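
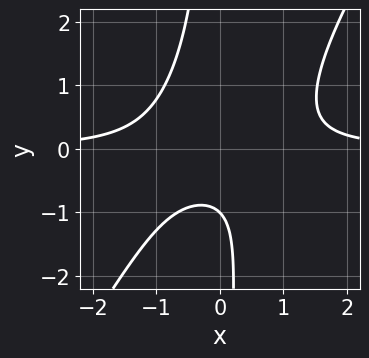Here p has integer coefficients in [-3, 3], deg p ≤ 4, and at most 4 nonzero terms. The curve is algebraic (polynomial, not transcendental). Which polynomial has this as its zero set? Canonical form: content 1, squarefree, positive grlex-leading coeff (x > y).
3*x^2*y - 2*x*y^2 - 2*y - 2

Degree: a generic line meets the curve in up to 3 points, so deg p = 3.
Observable constraints: it misses every integer gridline on the x-axis; one y-axis crossing is at y = -1.
These observations pin down the coefficients.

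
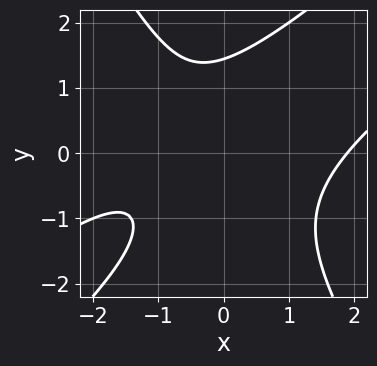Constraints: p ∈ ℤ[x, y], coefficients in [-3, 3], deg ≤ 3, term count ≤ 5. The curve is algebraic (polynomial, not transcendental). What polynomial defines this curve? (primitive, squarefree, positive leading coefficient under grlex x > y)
x^3 - 2*x^2*y + y^3 - 2*x - 3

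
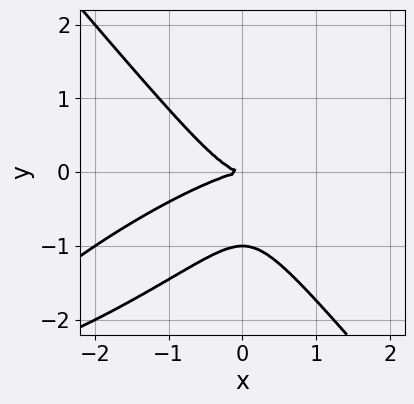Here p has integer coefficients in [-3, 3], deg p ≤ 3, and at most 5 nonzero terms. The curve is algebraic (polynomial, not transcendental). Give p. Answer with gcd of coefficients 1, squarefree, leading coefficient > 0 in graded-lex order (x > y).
deg p = 3. The shape is more complex than any degree-2 curve.
Against the integer gridlines: the y-axis gridline crossings are at y ∈ {-1, 0}; it crosses the x-axis at the gridline x = 0.
Together with the visible shape, these determine p as stated.

x^3 - 2*x^2*y + 2*y^3 + 2*y^2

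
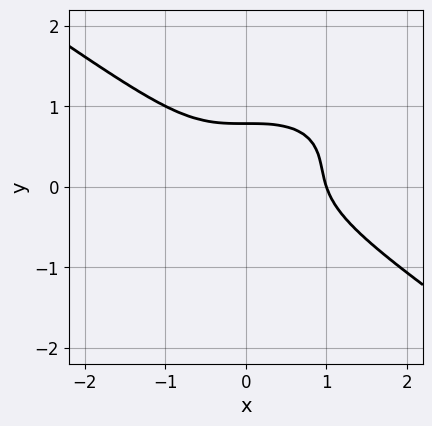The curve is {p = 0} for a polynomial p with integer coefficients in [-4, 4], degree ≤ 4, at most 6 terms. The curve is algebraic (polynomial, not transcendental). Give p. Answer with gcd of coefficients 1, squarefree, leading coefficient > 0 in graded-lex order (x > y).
x^3 + 3*y^3 - 2*y^2 + y - 1

Degree: no degree-2 curve has this shape, so deg p = 3.
Against the integer gridlines: it meets the x-axis at x = 1 (among the integer gridlines).
Matching integer coefficients to the picture gives p.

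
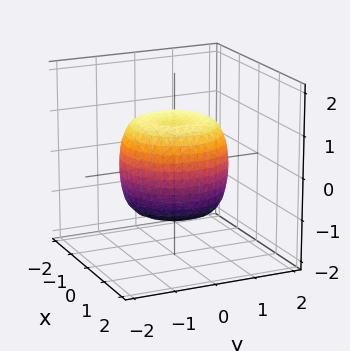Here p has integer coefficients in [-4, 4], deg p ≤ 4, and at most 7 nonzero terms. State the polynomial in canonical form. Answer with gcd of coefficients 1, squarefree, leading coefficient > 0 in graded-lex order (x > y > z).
x^4 + 2*x^2*y^2 + y^4 - x^2 - y^2 + z^2 - 1

deg p = 4.
Symmetry: the surface is invariant under rotation about z: p = q(x² + y², z).
From the axis intercepts and sections: the z-axis gridline crossings are at z ∈ {-1, 1}; a circular section at z = -1 has radius exactly 1.
These observations pin down the coefficients.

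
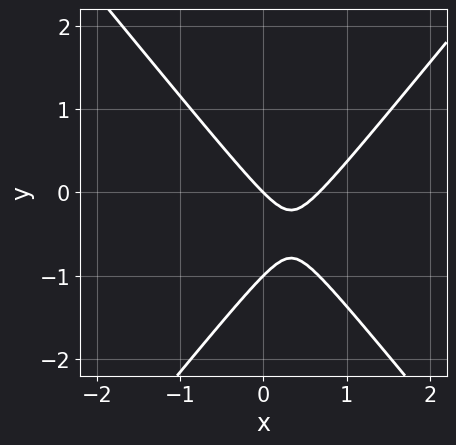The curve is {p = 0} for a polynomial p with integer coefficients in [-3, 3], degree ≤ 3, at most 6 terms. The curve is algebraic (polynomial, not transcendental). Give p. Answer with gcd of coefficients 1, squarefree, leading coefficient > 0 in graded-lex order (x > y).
3*x^2 - 2*y^2 - 2*x - 2*y

First, deg p = 2.
Then, observable constraints: it crosses the x-axis at the gridline x = 0; the y-axis gridline crossings are at y ∈ {-1, 0}.
Finally, solving for integer coefficients yields p as stated.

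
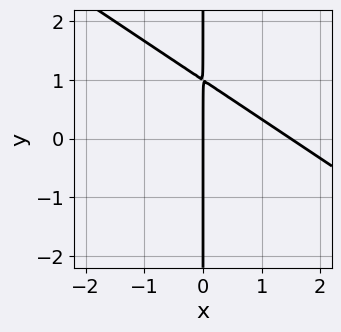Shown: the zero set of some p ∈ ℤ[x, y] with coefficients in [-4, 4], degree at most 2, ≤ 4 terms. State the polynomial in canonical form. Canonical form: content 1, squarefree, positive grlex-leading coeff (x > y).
First, the degree is 2 — a generic line meets the curve in up to 2 points.
Next, from the visible intercepts: it crosses the x-axis at the gridline x = 0; every point of the y-axis in the box is on the curve.
Finally, these observations pin down the coefficients.

2*x^2 + 3*x*y - 3*x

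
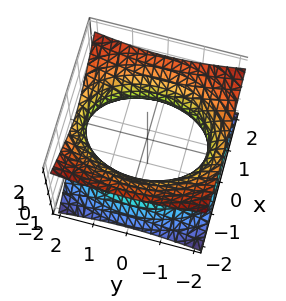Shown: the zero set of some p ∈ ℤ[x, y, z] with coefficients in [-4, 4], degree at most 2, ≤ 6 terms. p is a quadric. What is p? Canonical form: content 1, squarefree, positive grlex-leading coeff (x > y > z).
First, the degree is 2 — an hourglass — one-sheet hyperboloid; a quadric.
Then, symmetries: mirror symmetry z ↦ −z ⇒ only even powers of z; the x ↦ −x reflection is a symmetry, so x appears only in even powers; the y ↦ −y reflection is a symmetry, so y appears only in even powers.
Next, from the visible intercepts: no z-intercept at any integer in the box.
Finally, these observations pin down the coefficients.

2*x^2 + y^2 - 3*z^2 - 3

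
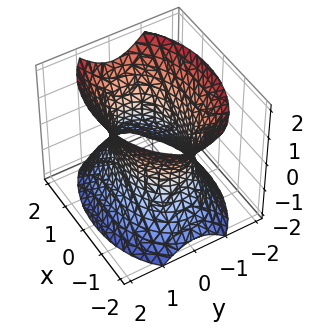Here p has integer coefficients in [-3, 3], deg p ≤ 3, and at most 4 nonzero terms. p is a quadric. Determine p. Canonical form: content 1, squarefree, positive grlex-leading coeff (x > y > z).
The degree is 2 — one connected sheet with a waist; a quadric.
Symmetries: it's symmetric under z → −z, forcing even powers of z; the x ↦ −x reflection is a symmetry, so x appears only in even powers; it's symmetric under y → −y, forcing even powers of y.
Checking where it meets the axes: it misses every integer gridline on the z-axis; the y-axis gridline crossings are at y ∈ {-1, 1}.
Fitting integer coefficients to these (and the overall shape) gives p.

x^2 + 2*y^2 - z^2 - 2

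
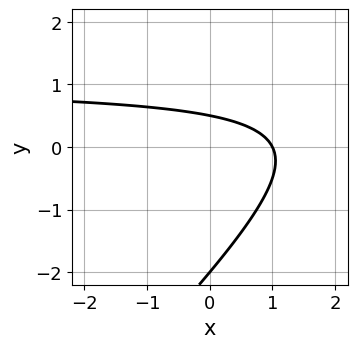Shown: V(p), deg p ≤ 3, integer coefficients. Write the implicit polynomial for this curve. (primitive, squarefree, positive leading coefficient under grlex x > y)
2*x*y - 2*y^2 - 2*x - 3*y + 2

1. deg p = 2.
2. Checking where it meets the axes: one x-axis crossing is at x = 1; it meets the y-axis at y = -2 (among the integer gridlines).
3. The integer polynomial consistent with all of this is the stated p.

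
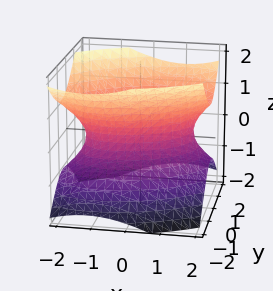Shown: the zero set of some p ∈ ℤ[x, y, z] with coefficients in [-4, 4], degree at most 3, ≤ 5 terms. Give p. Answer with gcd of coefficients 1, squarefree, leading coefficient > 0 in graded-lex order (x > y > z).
(a) The degree is 2 — no degree-1 surface has this shape.
(b) Against the integer gridlines: the surface avoids every integer z-axis point in the box; among the integer gridlines, it crosses the y-axis at y ∈ {-1, 1}.
(c) Putting this together gives p.

x^2 - x*y + 2*y^2 - 2*z^2 - 2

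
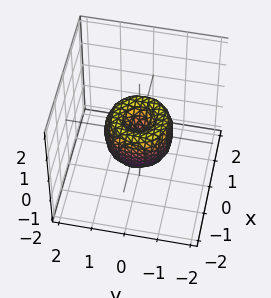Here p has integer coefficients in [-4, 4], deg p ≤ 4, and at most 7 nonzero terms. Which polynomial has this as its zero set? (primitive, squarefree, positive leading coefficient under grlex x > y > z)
2*x^4 + 4*x^2*y^2 + 2*y^4 - 2*x^2 - 2*y^2 + z^2

1. The degree is 4 — a generic line meets the surface in up to 4 points.
2. Symmetries: the surface is invariant under rotation about z: p = q(x² + y², z).
3. Observable constraints: the x-axis gridline crossings are at x ∈ {-1, 0, 1}; one z-axis crossing is at z = 0; the y-axis gridline crossings are at y ∈ {-1, 0, 1}; a circular section at z = 0 has radius exactly 1.
4. Putting this together gives p.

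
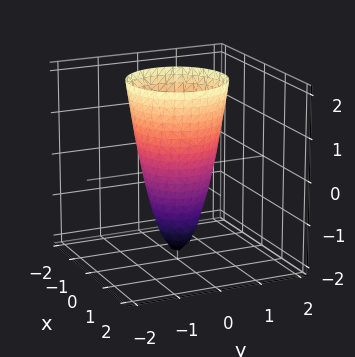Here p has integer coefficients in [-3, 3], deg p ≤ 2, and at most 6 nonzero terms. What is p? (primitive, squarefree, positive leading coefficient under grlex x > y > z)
3*x^2 + 3*y^2 - z - 2

Degree: a generic line meets the surface in up to 2 points, so deg p = 2.
Symmetry: every cross-section ⟂ z is a circle, so x, y appear only via x² + y².
Observable constraints: a circular section at z = -1 has radius between 0 and 1; one z-axis crossing is at z = -2.
These observations pin down the coefficients.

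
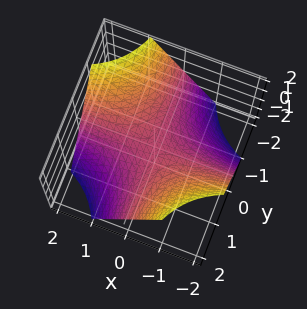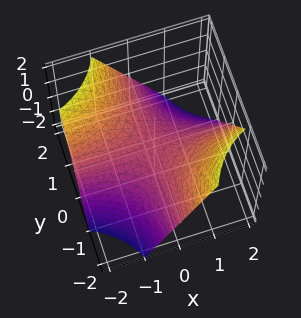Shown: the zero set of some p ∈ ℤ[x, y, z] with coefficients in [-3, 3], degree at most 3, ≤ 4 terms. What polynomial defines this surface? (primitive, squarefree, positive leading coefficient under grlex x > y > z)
First, deg p = 2. A hyperbolic paraboloid; a quadric.
Then, from the visible intercepts: the visible x-axis segment lies entirely on the surface; the visible y-axis segment lies entirely on the surface; it crosses the z-axis at the gridline z = 0.
Finally, the integer polynomial consistent with all of this is the stated p.

x*y + z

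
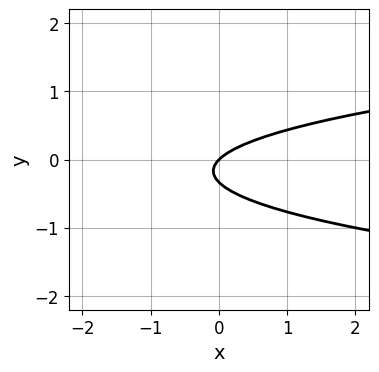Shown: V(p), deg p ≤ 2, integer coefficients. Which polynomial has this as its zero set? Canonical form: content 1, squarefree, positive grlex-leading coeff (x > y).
1. The degree is 2 — a generic line meets the curve in up to 2 points.
2. Checking where it meets the axes: it meets the y-axis at y = 0 (among the integer gridlines); one x-axis crossing is at x = 0.
3. Together with the visible shape, these determine p as stated.

3*y^2 - x + y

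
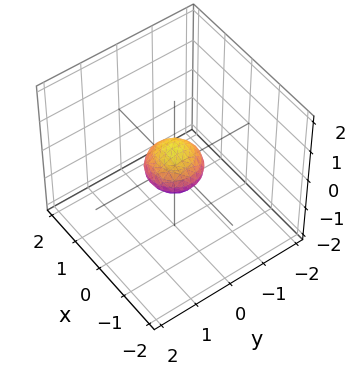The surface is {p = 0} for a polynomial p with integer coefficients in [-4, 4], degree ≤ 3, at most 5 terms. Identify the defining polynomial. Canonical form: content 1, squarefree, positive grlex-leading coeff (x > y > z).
Degree: bounded and convex; a quadric, so deg p = 2.
By symmetry, the z-axis is an axis of rotation, so x and y enter only as x² + y²; mirror symmetry z ↦ −z ⇒ only even powers of z.
From the visible intercepts: a circular section at z = 0 has radius between 0 and 1.
Assembling these constraints gives the stated polynomial.

2*x^2 + 2*y^2 + 3*z^2 - 1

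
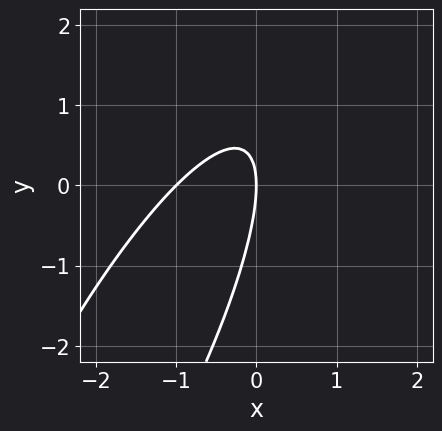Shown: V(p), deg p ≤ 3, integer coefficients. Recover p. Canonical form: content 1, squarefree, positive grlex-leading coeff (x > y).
3*x^2 - 3*x*y + y^2 + 3*x

(a) deg p = 2. No degree-1 curve has this shape.
(b) From the visible intercepts: one y-axis crossing is at y = 0; the x-axis gridline crossings are at x ∈ {-1, 0}.
(c) Together with the visible shape, these determine p as stated.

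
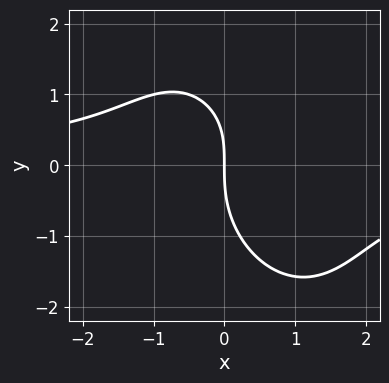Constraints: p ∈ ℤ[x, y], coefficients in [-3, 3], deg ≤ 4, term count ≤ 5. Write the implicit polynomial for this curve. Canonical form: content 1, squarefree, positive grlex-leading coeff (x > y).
2*x^2*y + x*y^2 + y^3 - x*y + 3*x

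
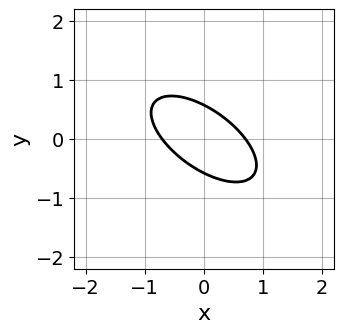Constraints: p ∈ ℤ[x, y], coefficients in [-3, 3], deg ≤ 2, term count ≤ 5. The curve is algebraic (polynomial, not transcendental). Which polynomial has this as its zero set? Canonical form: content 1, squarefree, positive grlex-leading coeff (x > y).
1. The degree is 2 — a generic line meets the curve in up to 2 points.
2. Solving for integer coefficients yields p as stated.

2*x^2 + 3*x*y + 3*y^2 - 1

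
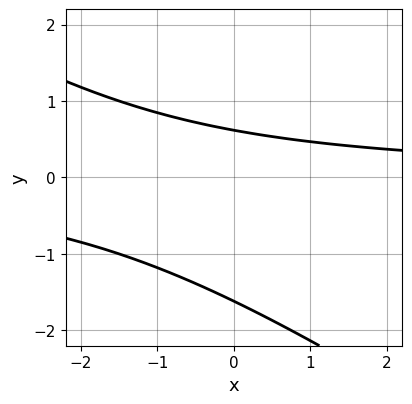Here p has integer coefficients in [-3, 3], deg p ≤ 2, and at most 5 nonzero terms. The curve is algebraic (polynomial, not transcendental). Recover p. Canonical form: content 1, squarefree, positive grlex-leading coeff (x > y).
1. The degree is 2 — a generic line meets the curve in up to 2 points.
2. From the visible intercepts: no x-intercept at any integer in the box.
3. Together with the visible shape, these determine p as stated.

2*x*y + 3*y^2 + 3*y - 3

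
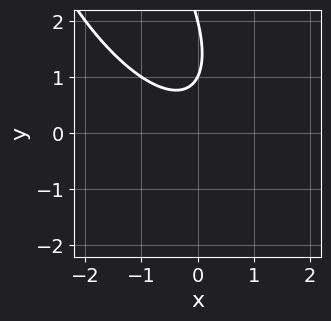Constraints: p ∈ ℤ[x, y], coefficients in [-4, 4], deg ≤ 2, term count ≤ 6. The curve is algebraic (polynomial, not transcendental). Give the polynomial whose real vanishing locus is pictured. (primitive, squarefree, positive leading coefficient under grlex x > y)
2*x^2 + 2*x*y + y^2 - 3*y + 2

First, the degree is 2 — a generic line meets the curve in up to 2 points.
Then, against the integer gridlines: it misses every integer gridline on the x-axis; among the integer gridlines, it crosses the y-axis at y ∈ {1, 2}.
Finally, solving for integer coefficients yields p as stated.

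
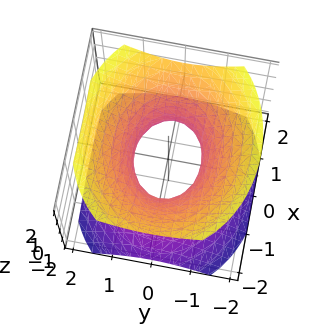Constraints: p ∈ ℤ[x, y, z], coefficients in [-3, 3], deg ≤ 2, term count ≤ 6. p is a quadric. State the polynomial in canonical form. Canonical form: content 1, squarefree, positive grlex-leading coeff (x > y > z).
2*x^2 + 3*y^2 - 3*z^2 - 2

1. deg p = 2. One connected sheet with a waist; a quadric.
2. Symmetries: the x ↦ −x reflection is a symmetry, so x appears only in even powers; the y ↦ −y reflection is a symmetry, so y appears only in even powers; the z ↦ −z reflection is a symmetry, so z appears only in even powers.
3. From the visible intercepts: the x-axis gridline crossings are at x ∈ {-1, 1}; it misses every integer gridline on the z-axis.
4. Assembling these constraints gives the stated polynomial.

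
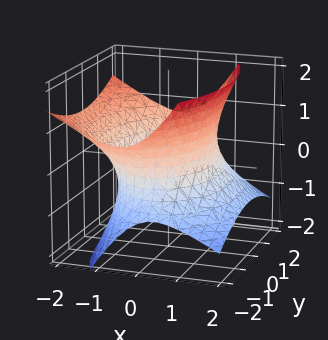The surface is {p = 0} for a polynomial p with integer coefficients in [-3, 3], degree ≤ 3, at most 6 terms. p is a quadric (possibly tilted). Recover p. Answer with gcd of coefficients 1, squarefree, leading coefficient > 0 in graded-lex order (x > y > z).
2*x^2 + 2*x*z + y^2 - 2*z^2 - 3

The degree is 2 — the shape is more complex than any degree-1 surface.
Checking where it meets the axes: the surface avoids every integer z-axis point in the box.
Matching integer coefficients to the picture gives p.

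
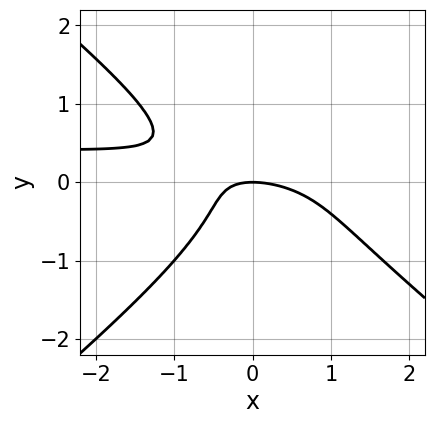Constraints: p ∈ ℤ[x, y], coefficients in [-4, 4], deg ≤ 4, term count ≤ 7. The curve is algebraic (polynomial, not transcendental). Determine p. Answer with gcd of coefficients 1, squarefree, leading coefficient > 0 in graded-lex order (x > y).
2*x^2*y - 3*y^3 - x^2 - 2*x*y - 2*y

First, deg p = 3. The shape is more complex than any degree-2 curve.
Next, from the axis intercepts and sections: one x-axis crossing is at x = 0; it meets the y-axis at y = 0 (among the integer gridlines).
Finally, putting this together gives p.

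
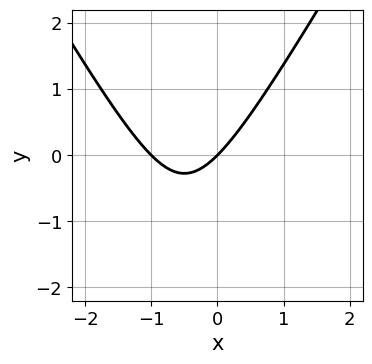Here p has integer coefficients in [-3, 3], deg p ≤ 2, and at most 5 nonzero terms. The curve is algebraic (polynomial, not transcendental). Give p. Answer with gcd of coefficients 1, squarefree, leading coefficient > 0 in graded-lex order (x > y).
(a) The degree is 2 — the shape is more complex than any degree-1 curve.
(b) Checking where it meets the axes: it meets the y-axis at y = 0 (among the integer gridlines); the x-axis gridline crossings are at x ∈ {-1, 0}.
(c) Fitting integer coefficients to these (and the overall shape) gives p.

3*x^2 - y^2 + 3*x - 3*y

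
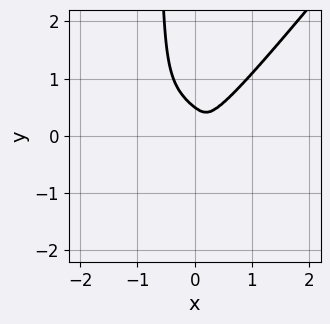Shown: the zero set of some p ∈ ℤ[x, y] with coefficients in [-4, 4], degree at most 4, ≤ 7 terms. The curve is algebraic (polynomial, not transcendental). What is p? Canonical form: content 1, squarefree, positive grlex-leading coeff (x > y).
2*x^4 + 3*x^3*y - 3*x*y^3 - 2*y^3 + y^2

First, the degree is 4 — no degree-3 curve has this shape.
Finally, putting this together gives p.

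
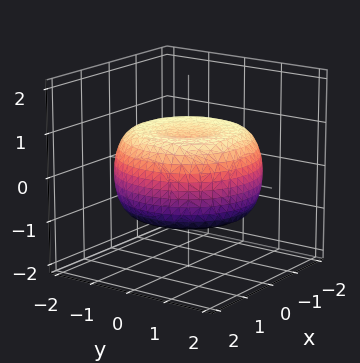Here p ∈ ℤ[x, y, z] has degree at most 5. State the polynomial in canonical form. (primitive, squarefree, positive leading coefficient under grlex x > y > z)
x^4 + 2*x^2*y^2 + y^4 - 2*x^2 - 2*y^2 + 3*z^2 - 2

The degree is 4 — no degree-3 surface has this shape.
Symmetries: rotational symmetry about the z-axis ⇒ p depends on x, y only through x² + y².
Observable constraints: a circular section at z = 0 has radius between 1 and 2.
Putting this together gives p.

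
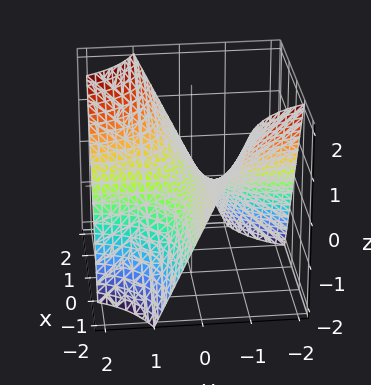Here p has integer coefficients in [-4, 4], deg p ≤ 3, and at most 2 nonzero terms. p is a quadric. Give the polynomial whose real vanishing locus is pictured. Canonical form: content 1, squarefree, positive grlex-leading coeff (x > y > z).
x*y - z

1. deg p = 2. A saddle surface; a quadric.
2. From the visible intercepts: the visible x-axis segment lies entirely on the surface; the visible y-axis segment lies entirely on the surface.
3. These observations pin down the coefficients.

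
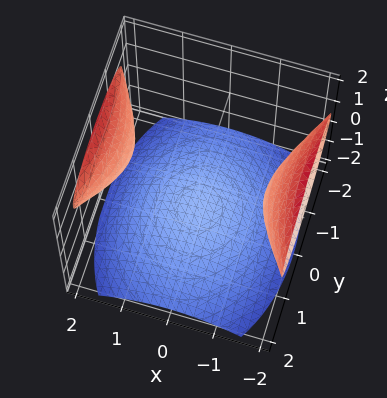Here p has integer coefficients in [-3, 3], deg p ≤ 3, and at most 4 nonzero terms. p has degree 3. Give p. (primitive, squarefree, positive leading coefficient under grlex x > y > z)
(a) The picture has 3 separate pieces. Treating them together as one polynomial.
(b) The degree is 3 — the shape is more complex than any degree-2 surface.
(c) Against the integer gridlines: one z-axis crossing is at z = -1; the surface avoids every integer y-axis point in the box; the surface avoids every integer x-axis point in the box.
(d) Solving for integer coefficients yields p as stated.

x^2*z - z^3 - y^2 - 1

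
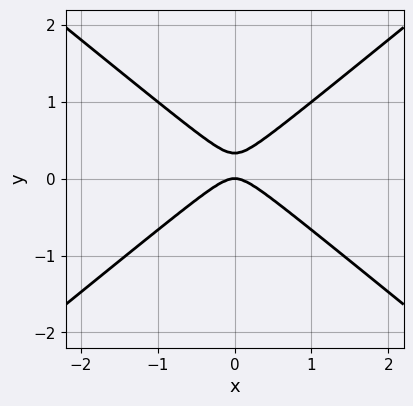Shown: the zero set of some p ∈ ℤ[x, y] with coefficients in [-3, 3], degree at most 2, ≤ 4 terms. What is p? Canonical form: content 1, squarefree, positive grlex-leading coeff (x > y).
2*x^2 - 3*y^2 + y

Degree: the shape is more complex than any degree-1 curve, so deg p = 2.
Symmetries: the x ↦ −x reflection is a symmetry, so x appears only in even powers.
Observable constraints: one y-axis crossing is at y = 0; it crosses the x-axis at the gridline x = 0.
Matching integer coefficients to the picture gives p.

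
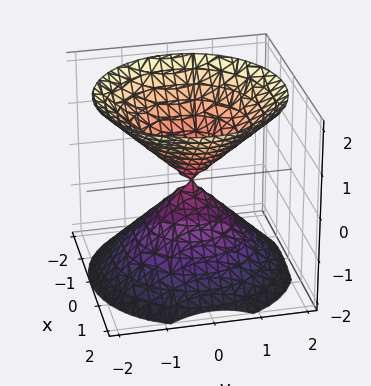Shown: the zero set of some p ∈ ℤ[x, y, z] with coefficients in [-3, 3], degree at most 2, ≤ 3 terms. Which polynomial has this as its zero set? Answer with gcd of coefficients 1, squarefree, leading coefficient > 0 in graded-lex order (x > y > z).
x^2 + y^2 - z^2

(a) There are 2 components. Treating them together as one polynomial.
(b) Degree: two nappes meeting at a single point; a quadric, so deg p = 2.
(c) Symmetries: rotational symmetry about the z-axis ⇒ p depends on x, y only through x² + y²; the z ↦ −z reflection is a symmetry, so z appears only in even powers.
(d) Checking where it meets the axes: one y-axis crossing is at y = 0; a circular section at z = 1 has radius exactly 1; one x-axis crossing is at x = 0; it meets the z-axis at z = 0 (among the integer gridlines).
(e) Together with the visible shape, these determine p as stated.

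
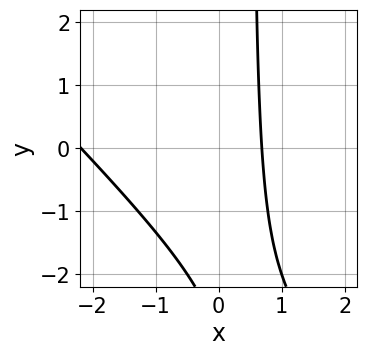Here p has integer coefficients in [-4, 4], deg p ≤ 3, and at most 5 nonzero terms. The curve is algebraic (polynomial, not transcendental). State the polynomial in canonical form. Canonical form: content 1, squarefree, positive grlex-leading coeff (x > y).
(a) Degree: the shape is more complex than any degree-1 curve, so deg p = 2.
(b) Reading off the gridlines: it misses every integer gridline on the y-axis.
(c) These observations pin down the coefficients.

2*x^2 + 2*x*y + 3*x - y - 3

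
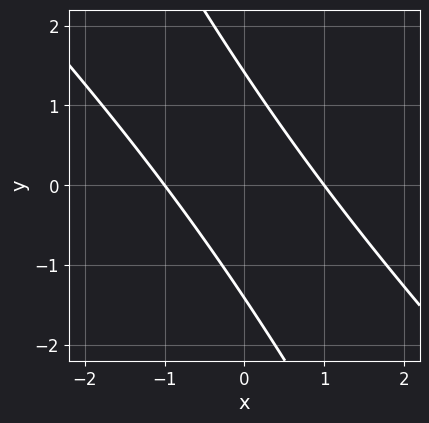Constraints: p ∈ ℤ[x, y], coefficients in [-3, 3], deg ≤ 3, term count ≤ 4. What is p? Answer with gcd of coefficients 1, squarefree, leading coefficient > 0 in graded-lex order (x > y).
(a) deg p = 2. A generic line meets the curve in up to 2 points.
(b) Against the integer gridlines: the x-axis gridline crossings are at x ∈ {-1, 1}.
(c) Matching integer coefficients to the picture gives p.

2*x^2 + 3*x*y + y^2 - 2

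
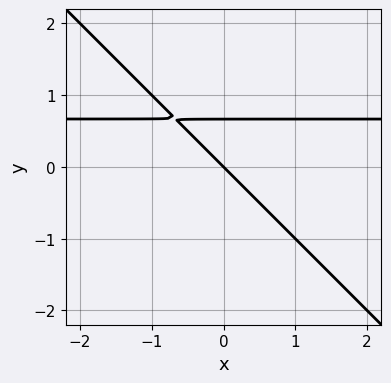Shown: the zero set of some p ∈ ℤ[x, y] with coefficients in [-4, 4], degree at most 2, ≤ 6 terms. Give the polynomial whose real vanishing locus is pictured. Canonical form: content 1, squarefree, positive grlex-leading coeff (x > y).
3*x*y + 3*y^2 - 2*x - 2*y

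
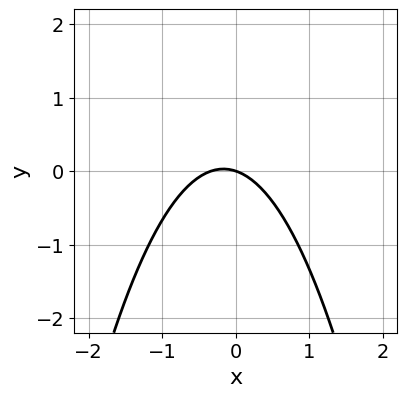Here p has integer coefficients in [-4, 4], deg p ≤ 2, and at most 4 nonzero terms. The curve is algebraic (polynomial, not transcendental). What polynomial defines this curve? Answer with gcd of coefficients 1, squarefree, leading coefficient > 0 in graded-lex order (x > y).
3*x^2 + x + 3*y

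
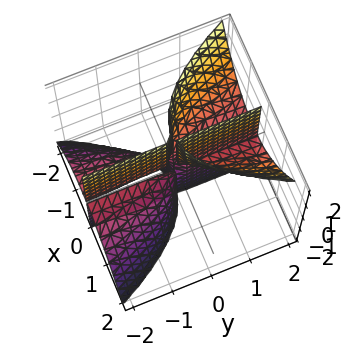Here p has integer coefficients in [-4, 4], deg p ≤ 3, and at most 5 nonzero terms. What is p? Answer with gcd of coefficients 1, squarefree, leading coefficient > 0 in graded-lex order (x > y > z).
3*x^3 - 3*x*y*z + x^2

First, the picture has 3 separate pieces.
Then, degree: no degree-2 surface has this shape, so deg p = 3.
Then, reading off the gridlines: every point of the y-axis in the box is on the surface; every point of the z-axis in the box is on the surface.
Finally, together with the visible shape, these determine p as stated.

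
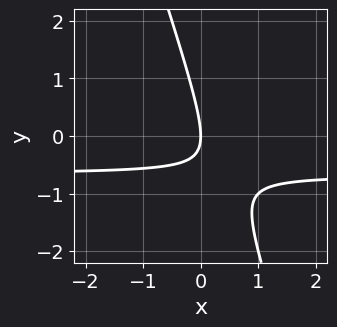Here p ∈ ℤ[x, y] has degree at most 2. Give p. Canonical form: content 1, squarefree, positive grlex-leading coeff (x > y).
3*x*y + y^2 + 2*x

First, deg p = 2. A generic line meets the curve in up to 2 points.
Next, reading off the gridlines: it crosses the x-axis at the gridline x = 0; it crosses the y-axis at the gridline y = 0.
Finally, together with the visible shape, these determine p as stated.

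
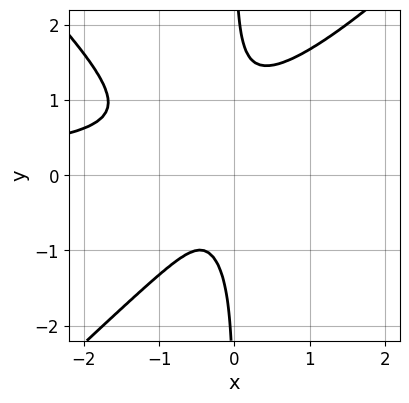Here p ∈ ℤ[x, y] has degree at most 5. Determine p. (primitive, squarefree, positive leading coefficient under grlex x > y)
2*x^3*y - 2*x*y^3 + 3*x^2 + 2*x + 1

(a) Degree: no degree-3 curve has this shape, so deg p = 4.
(b) From the visible intercepts: it misses every integer gridline on the x-axis; the curve avoids every integer y-axis point in the box.
(c) Assembling these constraints gives the stated polynomial.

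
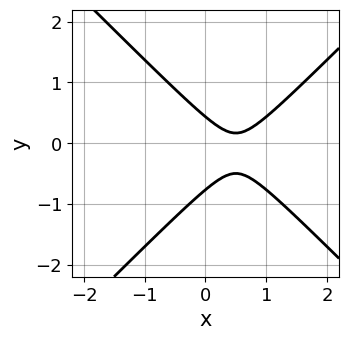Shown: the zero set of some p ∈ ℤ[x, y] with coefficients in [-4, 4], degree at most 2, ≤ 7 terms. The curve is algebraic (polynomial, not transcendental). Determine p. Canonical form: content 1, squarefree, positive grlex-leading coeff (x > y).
(a) deg p = 2.
(b) From the visible intercepts: it misses every integer gridline on the x-axis.
(c) These observations pin down the coefficients.

3*x^2 - 3*y^2 - 3*x - y + 1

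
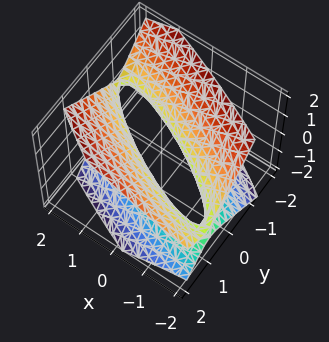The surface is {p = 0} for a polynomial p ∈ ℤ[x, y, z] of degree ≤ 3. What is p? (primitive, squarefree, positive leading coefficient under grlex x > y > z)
First, degree: the shape is more complex than any degree-1 surface, so deg p = 2.
Next, against the integer gridlines: among the integer gridlines, it crosses the x-axis at x ∈ {-1, 1}; no z-intercept at any integer in the box.
Finally, together with the visible shape, these determine p as stated.

x^2 + 3*x*y + 3*y^2 - y*z - 3*z^2 - 1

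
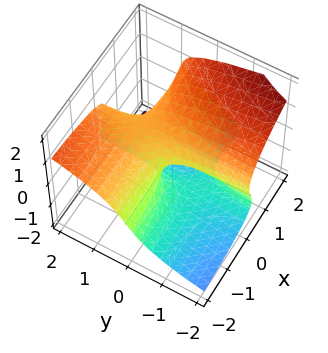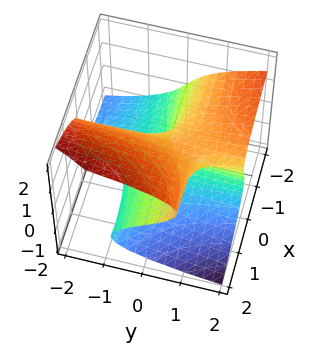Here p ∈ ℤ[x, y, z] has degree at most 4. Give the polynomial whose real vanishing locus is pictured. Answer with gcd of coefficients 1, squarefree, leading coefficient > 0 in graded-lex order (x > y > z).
3*z^3 + 3*x*y - 3*x*z - 2*z

First, degree: the shape is more complex than any degree-2 surface, so deg p = 3.
Next, observable constraints: every point of the y-axis in the box is on the surface; the visible x-axis segment lies entirely on the surface.
Finally, matching integer coefficients to the picture gives p.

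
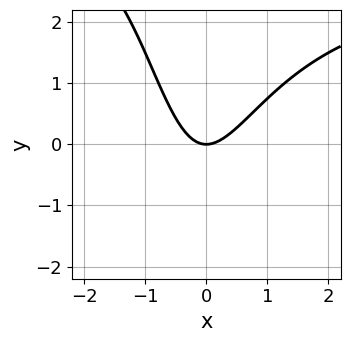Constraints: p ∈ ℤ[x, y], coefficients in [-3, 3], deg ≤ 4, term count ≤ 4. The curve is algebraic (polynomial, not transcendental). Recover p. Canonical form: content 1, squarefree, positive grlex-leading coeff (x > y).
x^2*y - 3*x^2 + x*y + 2*y

The degree is 3 — the shape is more complex than any degree-2 curve.
From the axis intercepts and sections: one y-axis crossing is at y = 0; one x-axis crossing is at x = 0.
Solving for integer coefficients yields p as stated.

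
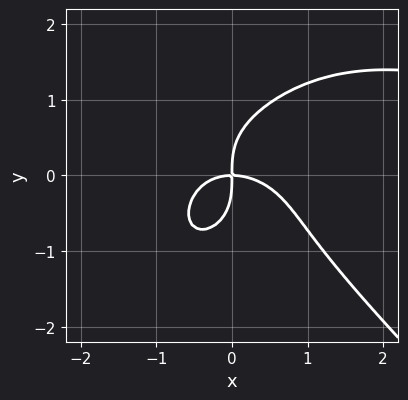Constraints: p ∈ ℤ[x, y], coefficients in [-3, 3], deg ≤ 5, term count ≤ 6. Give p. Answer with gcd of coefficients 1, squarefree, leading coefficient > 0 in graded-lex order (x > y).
(a) The degree is 4 — the shape is more complex than any degree-3 curve.
(b) Checking where it meets the axes: it meets the y-axis at y = 0 (among the integer gridlines); it crosses the x-axis at the gridline x = 0.
(c) These observations pin down the coefficients.

2*x^3*y + 2*y^4 - 2*x^3 - x^2*y - 3*x*y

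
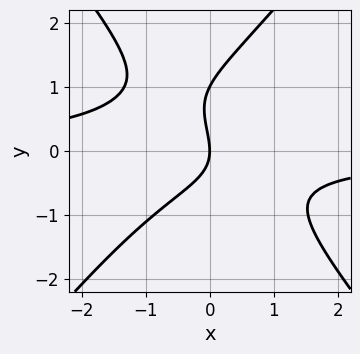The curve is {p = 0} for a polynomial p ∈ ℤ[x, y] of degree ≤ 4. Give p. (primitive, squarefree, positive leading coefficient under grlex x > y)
The degree is 3 — the shape is more complex than any degree-2 curve.
Observable constraints: one x-axis crossing is at x = 0; the y-axis gridline crossings are at y ∈ {0, 1}.
These observations pin down the coefficients.

3*x^2*y - 2*y^3 + x*y + 2*y^2 + 3*x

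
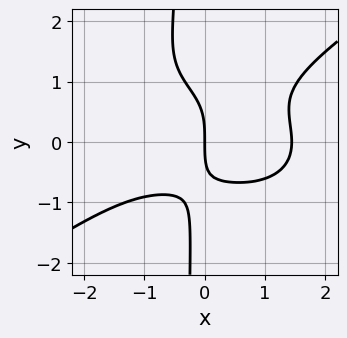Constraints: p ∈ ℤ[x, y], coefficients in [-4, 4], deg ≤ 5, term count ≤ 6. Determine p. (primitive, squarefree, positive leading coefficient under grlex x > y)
x^4 - 3*x*y^3 + 3*x*y^2 - y^3 - 3*x

(a) Degree: a generic line meets the curve in up to 4 points, so deg p = 4.
(b) From the visible intercepts: one x-axis crossing is at x = 0; one y-axis crossing is at y = 0.
(c) The integer polynomial consistent with all of this is the stated p.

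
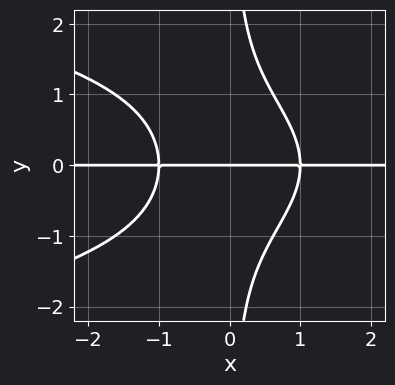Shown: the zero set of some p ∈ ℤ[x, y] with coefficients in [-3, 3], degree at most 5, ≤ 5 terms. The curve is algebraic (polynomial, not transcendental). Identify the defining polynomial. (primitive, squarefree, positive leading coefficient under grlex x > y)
x*y^3 + x^2*y - y

(a) Degree: a generic line meets the curve in up to 4 points, so deg p = 4.
(b) Against the integer gridlines: it crosses the y-axis at the gridline y = 0; the visible x-axis segment lies entirely on the curve.
(c) Matching integer coefficients to the picture gives p.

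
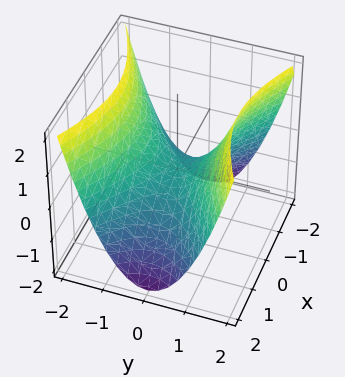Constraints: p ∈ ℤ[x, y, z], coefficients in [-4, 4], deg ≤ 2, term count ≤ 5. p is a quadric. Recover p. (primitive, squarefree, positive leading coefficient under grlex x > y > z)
deg p = 2. A saddle surface; a quadric.
Symmetries: the x ↦ −x reflection is a symmetry, so x appears only in even powers; it's symmetric under y → −y, forcing even powers of y.
Against the integer gridlines: one z-axis crossing is at z = 0; it crosses the x-axis at the gridline x = 0; one y-axis crossing is at y = 0.
The integer polynomial consistent with all of this is the stated p.

x^2 - 2*y^2 + 2*z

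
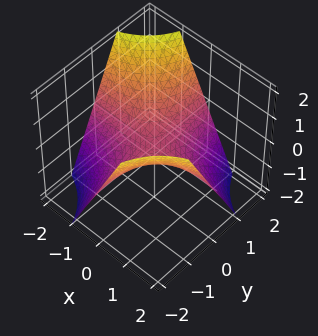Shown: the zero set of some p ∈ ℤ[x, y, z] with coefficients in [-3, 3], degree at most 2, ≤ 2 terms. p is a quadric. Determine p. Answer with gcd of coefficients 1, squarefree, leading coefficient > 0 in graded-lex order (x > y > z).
The degree is 2 — a saddle surface; a quadric.
Observable constraints: the visible x-axis segment lies entirely on the surface; every point of the y-axis in the box is on the surface.
Fitting integer coefficients to these (and the overall shape) gives p.

x*y + z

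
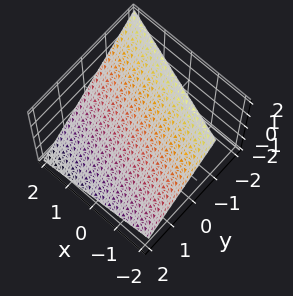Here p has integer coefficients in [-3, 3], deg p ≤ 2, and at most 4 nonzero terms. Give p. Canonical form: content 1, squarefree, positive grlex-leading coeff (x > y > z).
x + 3*y + 3*z - 2

(a) deg p = 1. Every cross-section is a straight line — this is a plane.
(b) Observable constraints: one x-axis crossing is at x = 2.
(c) Matching integer coefficients to the picture gives p.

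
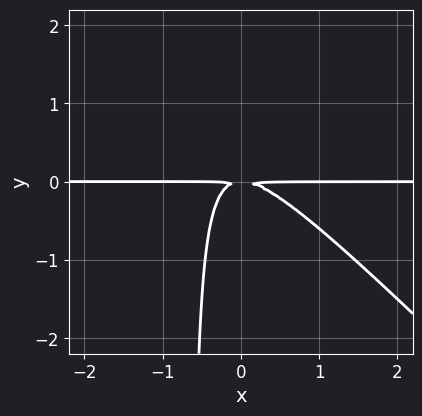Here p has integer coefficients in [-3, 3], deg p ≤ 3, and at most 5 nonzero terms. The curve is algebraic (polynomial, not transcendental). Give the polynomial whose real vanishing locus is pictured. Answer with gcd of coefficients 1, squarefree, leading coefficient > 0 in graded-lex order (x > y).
3*x^2*y + 3*x*y^2 + 2*y^2

1. deg p = 3. A generic line meets the curve in up to 3 points.
2. Against the integer gridlines: the visible x-axis segment lies entirely on the curve.
3. Assembling these constraints gives the stated polynomial.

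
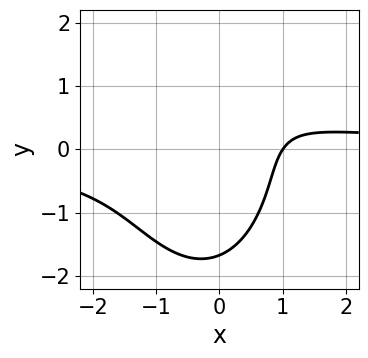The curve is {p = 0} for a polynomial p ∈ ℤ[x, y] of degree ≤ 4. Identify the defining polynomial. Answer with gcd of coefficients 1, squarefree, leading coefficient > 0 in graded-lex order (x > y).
First, degree: the shape is more complex than any degree-2 curve, so deg p = 3.
Then, from the visible intercepts: it meets the x-axis at x = 1 (among the integer gridlines).
Finally, matching integer coefficients to the picture gives p.

3*x^2*y + y^3 - 3*x - y + 3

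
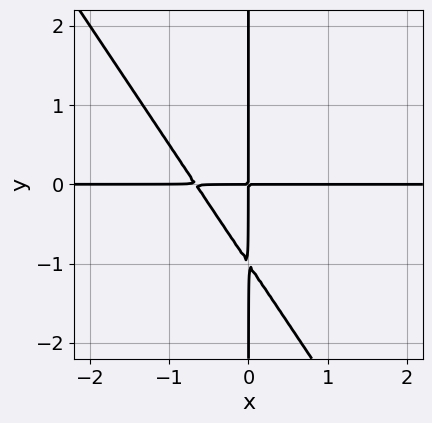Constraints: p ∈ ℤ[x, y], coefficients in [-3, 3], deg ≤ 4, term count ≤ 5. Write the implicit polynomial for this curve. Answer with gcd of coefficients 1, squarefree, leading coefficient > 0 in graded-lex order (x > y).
3*x^2*y + 2*x*y^2 + 2*x*y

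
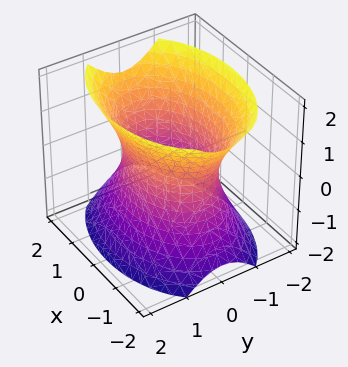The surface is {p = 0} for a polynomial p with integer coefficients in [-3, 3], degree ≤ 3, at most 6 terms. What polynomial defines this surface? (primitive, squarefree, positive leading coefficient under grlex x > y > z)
(a) The degree is 2 — one connected sheet with a waist; a quadric.
(b) Symmetries: the x ↦ −x reflection is a symmetry, so x appears only in even powers; mirror symmetry z ↦ −z ⇒ only even powers of z; mirror symmetry y ↦ −y ⇒ only even powers of y.
(c) Against the integer gridlines: among the integer gridlines, it crosses the y-axis at y ∈ {-1, 1}; no z-intercept at any integer in the box.
(d) These observations pin down the coefficients.

x^2 + 2*y^2 - z^2 - 2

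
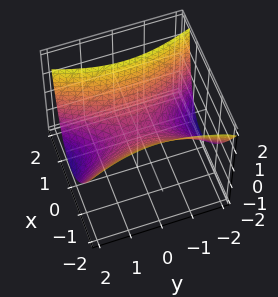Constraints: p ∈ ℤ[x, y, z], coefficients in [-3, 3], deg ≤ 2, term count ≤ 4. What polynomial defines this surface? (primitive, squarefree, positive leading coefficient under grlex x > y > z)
First, deg p = 2. No degree-1 surface has this shape.
Then, from the visible intercepts: it meets the z-axis at z = 0 (among the integer gridlines); it crosses the y-axis at the gridline y = 0; it meets the x-axis at x = 0 (among the integer gridlines).
Finally, the integer polynomial consistent with all of this is the stated p.

3*x^2 + x*z - y^2 - 3*z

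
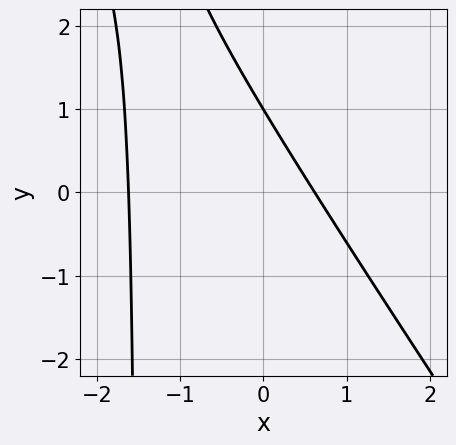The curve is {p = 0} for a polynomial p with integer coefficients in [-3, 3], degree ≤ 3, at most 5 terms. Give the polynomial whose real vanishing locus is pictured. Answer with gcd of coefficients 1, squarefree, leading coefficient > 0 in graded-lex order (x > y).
First, degree: the shape is more complex than any degree-1 curve, so deg p = 2.
Then, against the integer gridlines: it crosses the y-axis at the gridline y = 1.
Finally, assembling these constraints gives the stated polynomial.

3*x^2 + 2*x*y + 3*x + 3*y - 3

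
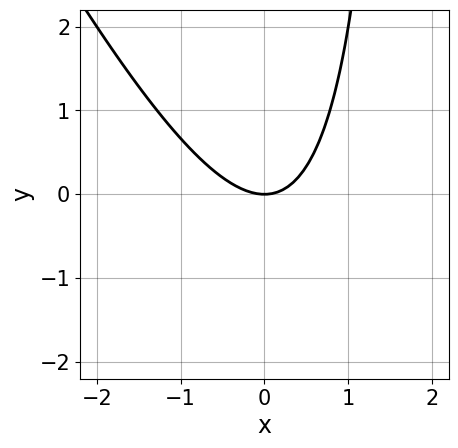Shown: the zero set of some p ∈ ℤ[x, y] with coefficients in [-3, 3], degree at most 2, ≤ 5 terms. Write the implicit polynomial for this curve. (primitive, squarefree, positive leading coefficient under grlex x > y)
(a) deg p = 2. The shape is more complex than any degree-1 curve.
(b) From the visible intercepts: one x-axis crossing is at x = 0; one y-axis crossing is at y = 0.
(c) Together with the visible shape, these determine p as stated.

2*x^2 + x*y - 2*y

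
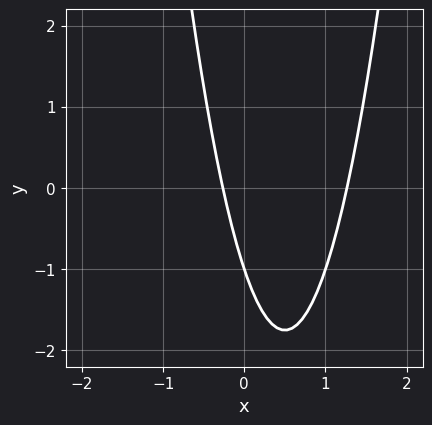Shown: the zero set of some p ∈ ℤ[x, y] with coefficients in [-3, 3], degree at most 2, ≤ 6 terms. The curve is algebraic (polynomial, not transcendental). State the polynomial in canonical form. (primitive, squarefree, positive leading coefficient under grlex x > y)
(a) The degree is 2 — no degree-1 curve has this shape.
(b) Against the integer gridlines: it crosses the y-axis at the gridline y = -1.
(c) Assembling these constraints gives the stated polynomial.

3*x^2 - 3*x - y - 1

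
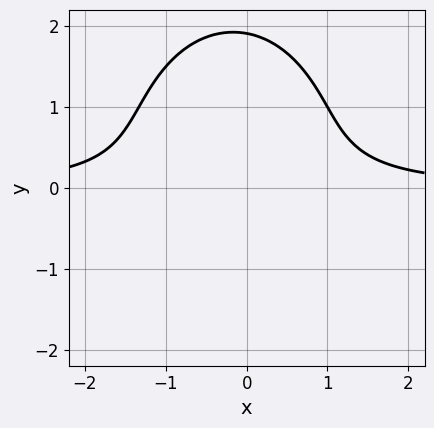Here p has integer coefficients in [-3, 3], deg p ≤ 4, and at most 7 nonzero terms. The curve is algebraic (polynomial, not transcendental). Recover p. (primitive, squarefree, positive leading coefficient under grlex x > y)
3*x^2*y + 2*y^3 + x*y - 3*y^2 - 3

(a) deg p = 3.
(b) Reading off the gridlines: the curve avoids every integer x-axis point in the box.
(c) Together with the visible shape, these determine p as stated.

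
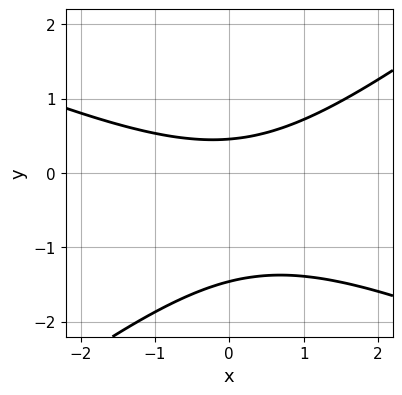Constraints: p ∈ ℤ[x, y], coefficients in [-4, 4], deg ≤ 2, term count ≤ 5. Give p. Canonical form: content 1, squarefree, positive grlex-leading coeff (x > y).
(a) Degree: the shape is more complex than any degree-1 curve, so deg p = 2.
(b) From the axis intercepts and sections: it misses every integer gridline on the x-axis.
(c) Matching integer coefficients to the picture gives p.

x^2 + x*y - 3*y^2 - 3*y + 2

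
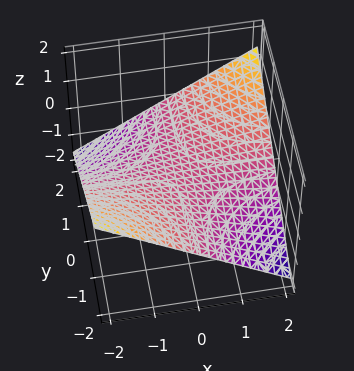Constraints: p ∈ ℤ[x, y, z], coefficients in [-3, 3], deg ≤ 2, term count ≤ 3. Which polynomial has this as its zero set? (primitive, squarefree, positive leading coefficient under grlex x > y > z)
x*y - 3*z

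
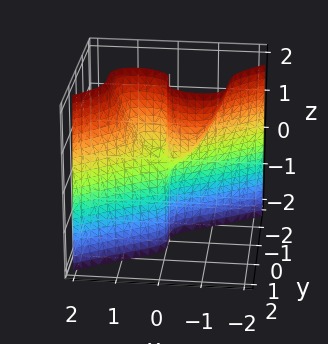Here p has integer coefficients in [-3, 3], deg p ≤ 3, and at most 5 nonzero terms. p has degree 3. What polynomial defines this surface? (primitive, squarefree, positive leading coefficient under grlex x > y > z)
x^3 - 3*y^3 - x*z + y^2

1. Degree: no degree-2 surface has this shape, so deg p = 3.
2. Observable constraints: it crosses the y-axis at the gridline y = 0; it crosses the x-axis at the gridline x = 0; the visible z-axis segment lies entirely on the surface.
3. Together with the visible shape, these determine p as stated.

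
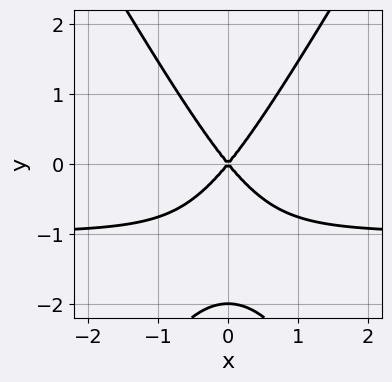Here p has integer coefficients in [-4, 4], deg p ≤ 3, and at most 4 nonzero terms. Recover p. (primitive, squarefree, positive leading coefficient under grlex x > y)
deg p = 3.
Symmetries: the x ↦ −x reflection is a symmetry, so x appears only in even powers.
Observable constraints: it crosses the x-axis at the gridline x = 0; among the integer gridlines, it crosses the y-axis at y ∈ {-2, 0}.
Solving for integer coefficients yields p as stated.

3*x^2*y - y^3 + 3*x^2 - 2*y^2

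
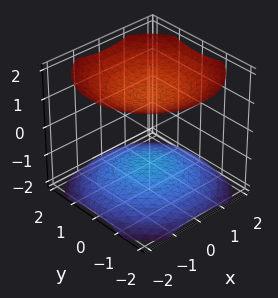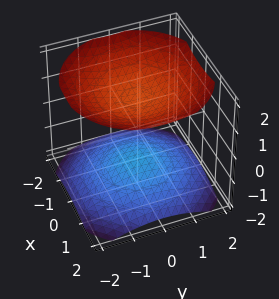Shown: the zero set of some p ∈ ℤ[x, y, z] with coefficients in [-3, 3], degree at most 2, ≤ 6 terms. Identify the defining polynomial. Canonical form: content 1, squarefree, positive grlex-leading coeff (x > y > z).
(a) I count 2 distinct pieces.
(b) Degree: two sheets facing apart; a quadric, so deg p = 2.
(c) Symmetries: mirror symmetry z ↦ −z ⇒ only even powers of z; every cross-section ⟂ z is a circle, so x, y appear only via x² + y².
(d) Observable constraints: the surface avoids every integer x-axis point in the box; it misses every integer gridline on the y-axis.
(e) Assembling these constraints gives the stated polynomial.

x^2 + y^2 - 2*z^2 + 3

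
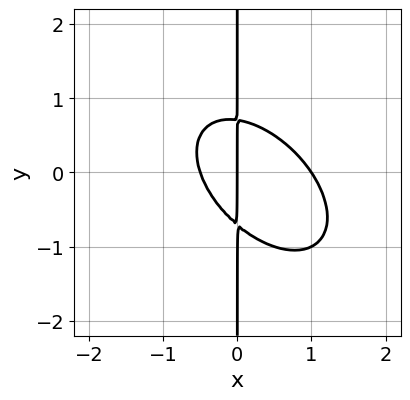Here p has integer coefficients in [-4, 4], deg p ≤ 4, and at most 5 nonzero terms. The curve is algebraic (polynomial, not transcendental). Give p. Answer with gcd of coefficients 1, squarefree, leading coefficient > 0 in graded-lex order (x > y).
2*x^3 + 2*x^2*y + 2*x*y^2 - x^2 - x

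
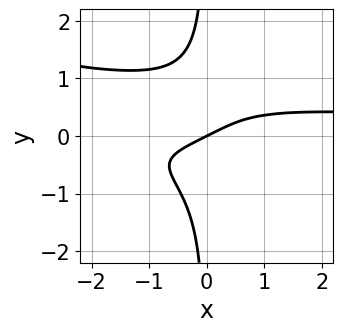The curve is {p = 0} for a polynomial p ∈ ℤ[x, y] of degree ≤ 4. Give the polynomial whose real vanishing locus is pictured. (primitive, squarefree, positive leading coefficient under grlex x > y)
1. deg p = 4.
2. Against the integer gridlines: it crosses the x-axis at the gridline x = 0; it crosses the y-axis at the gridline y = 0.
3. Assembling these constraints gives the stated polynomial.

x^2*y^2 + 3*x*y^3 - x + 2*y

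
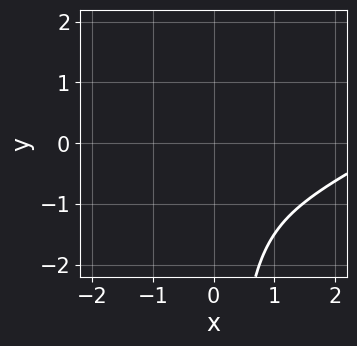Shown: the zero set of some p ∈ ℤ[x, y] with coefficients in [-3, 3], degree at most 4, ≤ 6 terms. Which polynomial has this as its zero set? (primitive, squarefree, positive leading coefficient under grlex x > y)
(a) The degree is 3 — the shape is more complex than any degree-2 curve.
(b) From the visible intercepts: it misses every integer gridline on the x-axis; the curve avoids every integer y-axis point in the box.
(c) Solving for integer coefficients yields p as stated.

x^3 - 2*x^2*y - 3*x^2 - 1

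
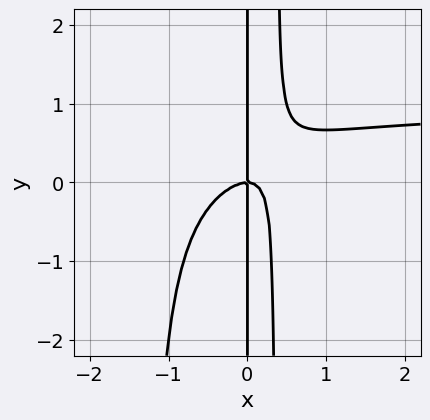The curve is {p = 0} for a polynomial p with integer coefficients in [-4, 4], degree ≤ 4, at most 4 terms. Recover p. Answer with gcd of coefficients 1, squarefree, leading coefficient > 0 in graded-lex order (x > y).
The degree is 4 — no degree-3 curve has this shape.
Observable constraints: every point of the y-axis in the box is on the curve; it crosses the x-axis at the gridline x = 0.
The integer polynomial consistent with all of this is the stated p.

2*x^3*y - 2*x^3 + 2*x^2*y - x*y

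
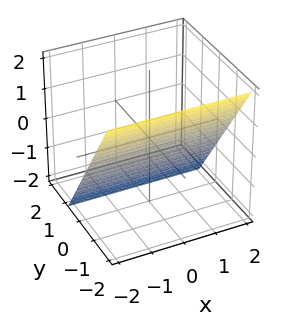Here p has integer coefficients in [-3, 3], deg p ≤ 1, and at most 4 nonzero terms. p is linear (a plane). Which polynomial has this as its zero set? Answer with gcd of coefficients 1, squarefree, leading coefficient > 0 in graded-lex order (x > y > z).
1. The degree is 1 — the surface is flat (a plane).
2. Against the integer gridlines: the surface avoids every integer x-axis point in the box; one z-axis crossing is at z = -1.
3. Matching integer coefficients to the picture gives p.

3*y + 2*z + 2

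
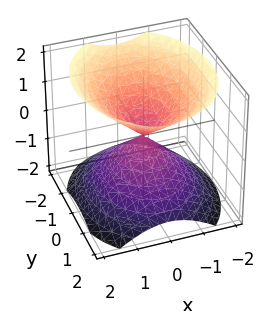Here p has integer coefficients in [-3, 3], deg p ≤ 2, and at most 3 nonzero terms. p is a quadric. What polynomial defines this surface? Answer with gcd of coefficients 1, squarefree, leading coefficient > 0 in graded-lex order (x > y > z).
I count 2 distinct pieces. Treating them together as one polynomial.
The degree is 2 — two nappes meeting at a single point; a quadric.
Symmetries: it's symmetric under y → −y, forcing even powers of y; the x ↦ −x reflection is a symmetry, so x appears only in even powers; the z ↦ −z reflection is a symmetry, so z appears only in even powers.
Against the integer gridlines: it crosses the z-axis at the gridline z = 0; one y-axis crossing is at y = 0; it crosses the x-axis at the gridline x = 0.
Solving for integer coefficients yields p as stated.

3*x^2 + 2*y^2 - 3*z^2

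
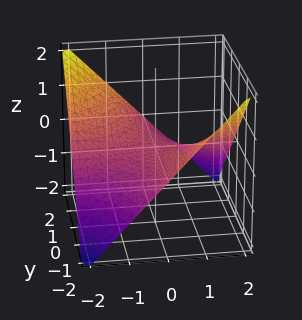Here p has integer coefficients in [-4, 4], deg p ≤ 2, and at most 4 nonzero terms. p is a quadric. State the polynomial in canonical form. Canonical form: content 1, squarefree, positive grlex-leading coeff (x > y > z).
deg p = 2. A saddle surface; a quadric.
Observable constraints: the visible x-axis segment lies entirely on the surface; it meets the z-axis at z = 0 (among the integer gridlines); every point of the y-axis in the box is on the surface.
Assembling these constraints gives the stated polynomial.

x*y + 2*z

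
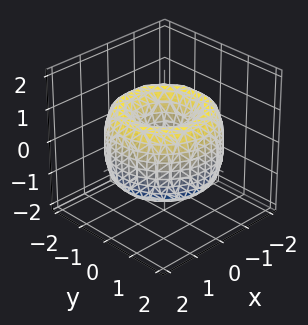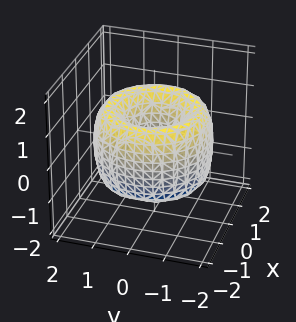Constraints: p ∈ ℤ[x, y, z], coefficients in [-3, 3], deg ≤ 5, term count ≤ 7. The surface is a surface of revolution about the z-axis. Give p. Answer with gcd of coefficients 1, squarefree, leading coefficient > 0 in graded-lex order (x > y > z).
x^4 + 2*x^2*y^2 + y^4 - 3*x^2 - 3*y^2 + z^2 + 1

First, deg p = 4.
Then, symmetries: the surface is invariant under rotation about z: p = q(x² + y², z).
Then, from the axis intercepts and sections: no z-intercept at any integer in the box; a circular section at z = 1 has radius exactly 1.
Finally, putting this together gives p.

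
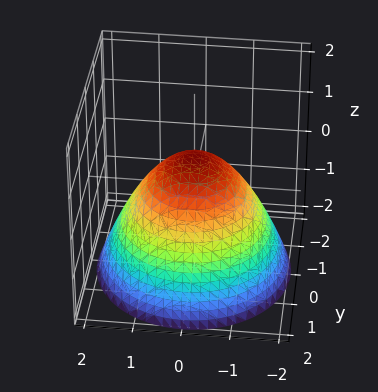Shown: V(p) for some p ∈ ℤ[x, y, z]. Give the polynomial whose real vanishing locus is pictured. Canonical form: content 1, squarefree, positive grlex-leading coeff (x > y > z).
deg p = 2.
By symmetry, every cross-section ⟂ z is a circle, so x, y appear only via x² + y².
Against the integer gridlines: the x-axis gridline crossings are at x ∈ {-1, 1}; a circular section at z = 0 has radius exactly 1.
These observations pin down the coefficients.

2*x^2 + 2*y^2 + 3*z - 2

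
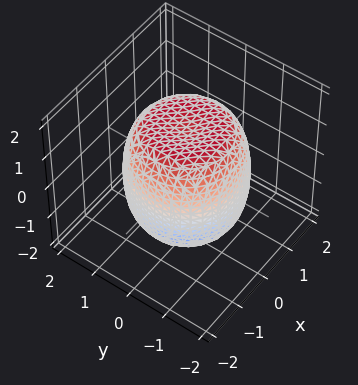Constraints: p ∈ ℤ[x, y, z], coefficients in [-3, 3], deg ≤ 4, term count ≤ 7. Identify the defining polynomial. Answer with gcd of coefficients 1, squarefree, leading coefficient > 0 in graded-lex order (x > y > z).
x^4 + 2*x^2*y^2 + y^4 - x^2 - y^2 + z^2 - 2

(a) Degree: a generic line meets the surface in up to 4 points, so deg p = 4.
(b) Symmetries: the surface is invariant under rotation about z: p = q(x² + y², z).
(c) Against the integer gridlines: a circular section at z = 0 has radius between 1 and 2.
(d) Together with the visible shape, these determine p as stated.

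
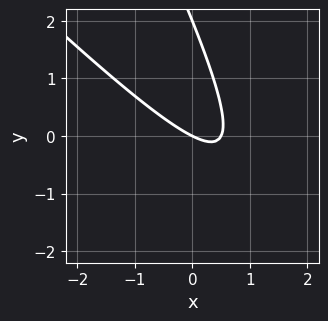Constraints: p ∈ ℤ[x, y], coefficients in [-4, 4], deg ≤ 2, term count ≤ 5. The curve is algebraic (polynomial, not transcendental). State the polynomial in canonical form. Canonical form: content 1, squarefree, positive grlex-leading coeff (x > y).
The degree is 2 — no degree-1 curve has this shape.
Checking where it meets the axes: one x-axis crossing is at x = 0; among the integer gridlines, it crosses the y-axis at y ∈ {0, 2}.
These observations pin down the coefficients.

2*x^2 + 3*x*y + y^2 - x - 2*y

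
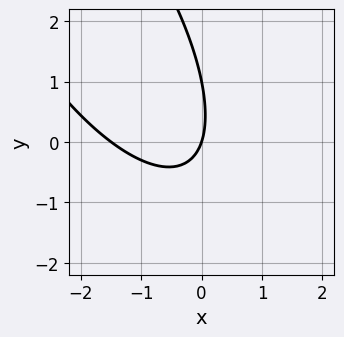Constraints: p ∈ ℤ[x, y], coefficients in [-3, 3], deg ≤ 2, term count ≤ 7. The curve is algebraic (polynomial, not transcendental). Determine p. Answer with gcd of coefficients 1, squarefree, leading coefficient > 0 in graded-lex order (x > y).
2*x^2 + 2*x*y + y^2 + 3*x - y

First, degree: the shape is more complex than any degree-1 curve, so deg p = 2.
Then, checking where it meets the axes: the y-axis gridline crossings are at y ∈ {0, 1}; one x-axis crossing is at x = 0.
Finally, these observations pin down the coefficients.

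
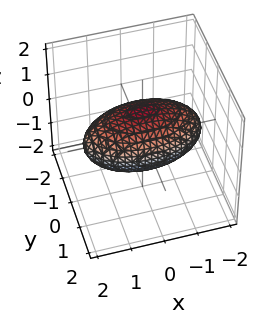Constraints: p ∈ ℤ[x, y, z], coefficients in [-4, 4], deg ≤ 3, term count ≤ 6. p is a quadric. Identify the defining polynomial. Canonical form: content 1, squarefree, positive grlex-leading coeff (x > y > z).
x^2 + 3*y^2 + 3*z^2 - 3

First, the degree is 2 — bounded and convex; a quadric.
Next, symmetries: the z ↦ −z reflection is a symmetry, so z appears only in even powers; the y ↦ −y reflection is a symmetry, so y appears only in even powers; it's symmetric under x → −x, forcing even powers of x.
Next, from the visible intercepts: the y-axis gridline crossings are at y ∈ {-1, 1}; the z-axis gridline crossings are at z ∈ {-1, 1}.
Finally, assembling these constraints gives the stated polynomial.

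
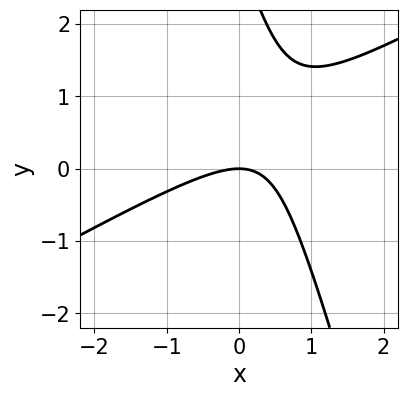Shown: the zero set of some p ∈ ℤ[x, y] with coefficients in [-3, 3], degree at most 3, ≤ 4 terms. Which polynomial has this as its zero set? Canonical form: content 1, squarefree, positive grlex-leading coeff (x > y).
1. The degree is 2 — no degree-1 curve has this shape.
2. Checking where it meets the axes: it crosses the x-axis at the gridline x = 0; it meets the y-axis at y = 0 (among the integer gridlines).
3. The integer polynomial consistent with all of this is the stated p.

2*x^2 - 3*x*y - y^2 + 3*y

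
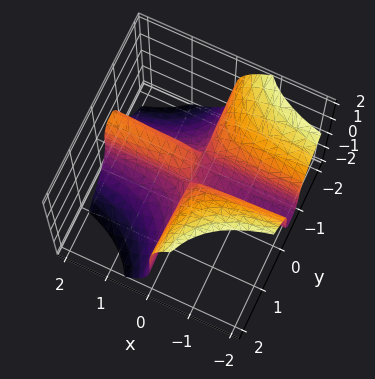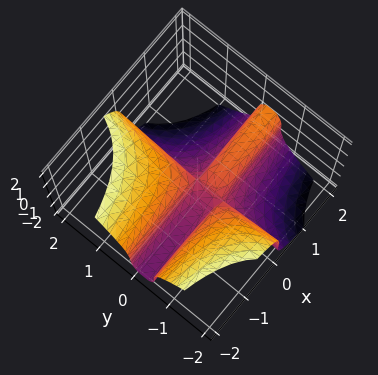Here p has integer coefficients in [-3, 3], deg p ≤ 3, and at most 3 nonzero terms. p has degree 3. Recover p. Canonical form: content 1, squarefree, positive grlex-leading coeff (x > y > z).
First, degree: a generic line meets the surface in up to 3 points, so deg p = 3.
Then, from the axis intercepts and sections: the visible y-axis segment lies entirely on the surface; it crosses the z-axis at the gridline z = 0; every point of the x-axis in the box is on the surface.
Finally, fitting integer coefficients to these (and the overall shape) gives p.

3*x*y^2 + z^3 + 2*x*y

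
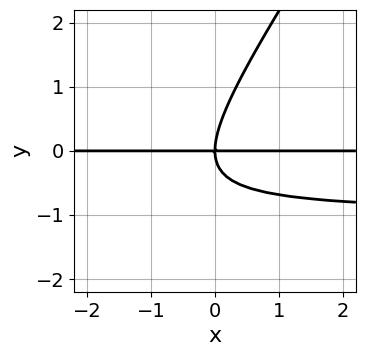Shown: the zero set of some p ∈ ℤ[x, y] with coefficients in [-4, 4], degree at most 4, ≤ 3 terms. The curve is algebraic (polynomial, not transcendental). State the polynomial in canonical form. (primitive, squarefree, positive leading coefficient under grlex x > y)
3*x*y^2 - 2*y^3 + 3*x*y

First, deg p = 3.
Then, reading off the gridlines: every point of the x-axis in the box is on the curve; one y-axis crossing is at y = 0.
Finally, solving for integer coefficients yields p as stated.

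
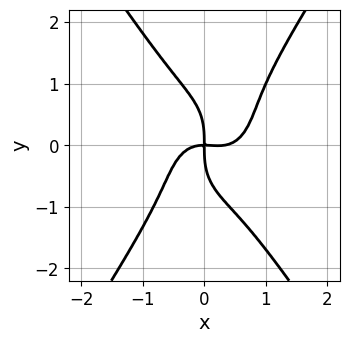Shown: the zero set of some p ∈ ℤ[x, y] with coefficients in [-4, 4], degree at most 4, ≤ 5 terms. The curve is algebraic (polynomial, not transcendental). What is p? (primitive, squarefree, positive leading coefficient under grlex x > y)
3*x^4 + x^2*y^2 - y^4 - x^3 - 2*x*y

deg p = 4. No degree-3 curve has this shape.
Reading off the gridlines: it meets the y-axis at y = 0 (among the integer gridlines); one x-axis crossing is at x = 0.
Assembling these constraints gives the stated polynomial.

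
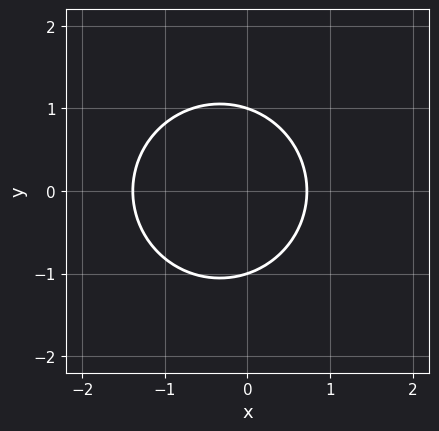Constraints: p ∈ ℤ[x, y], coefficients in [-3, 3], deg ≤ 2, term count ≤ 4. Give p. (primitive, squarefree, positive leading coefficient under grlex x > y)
3*x^2 + 3*y^2 + 2*x - 3

First, deg p = 2.
Then, symmetries: mirror symmetry y ↦ −y ⇒ only even powers of y.
Next, against the integer gridlines: among the integer gridlines, it crosses the y-axis at y ∈ {-1, 1}.
Finally, these observations pin down the coefficients.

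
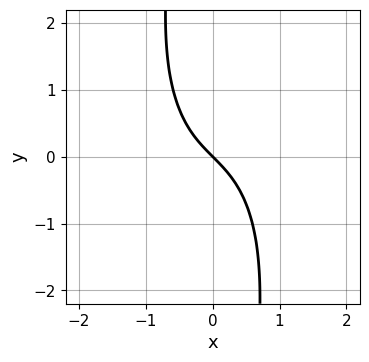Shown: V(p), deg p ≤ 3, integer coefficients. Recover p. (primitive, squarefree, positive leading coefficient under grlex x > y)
(a) The degree is 3 — the shape is more complex than any degree-2 curve.
(b) From the axis intercepts and sections: it meets the y-axis at y = 0 (among the integer gridlines); it crosses the x-axis at the gridline x = 0.
(c) Assembling these constraints gives the stated polynomial.

3*x^3 + x*y^2 + 3*x + 3*y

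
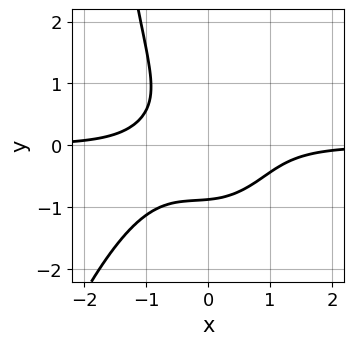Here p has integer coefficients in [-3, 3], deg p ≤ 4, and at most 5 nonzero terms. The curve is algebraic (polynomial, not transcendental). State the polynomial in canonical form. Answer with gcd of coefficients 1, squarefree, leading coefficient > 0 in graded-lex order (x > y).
3*x^3*y - 2*x^2*y^2 + x*y^3 + 3*y^3 + 2

(a) deg p = 4. The shape is more complex than any degree-3 curve.
(b) Observable constraints: no x-intercept at any integer in the box.
(c) These observations pin down the coefficients.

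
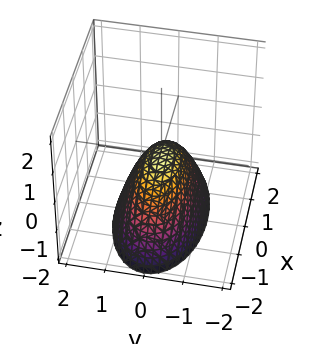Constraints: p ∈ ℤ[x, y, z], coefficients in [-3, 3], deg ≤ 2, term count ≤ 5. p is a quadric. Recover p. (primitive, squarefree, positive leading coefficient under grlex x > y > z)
(a) deg p = 2. A single bowl opening along one axis; a quadric.
(b) Symmetries: mirror symmetry x ↦ −x ⇒ only even powers of x; mirror symmetry y ↦ −y ⇒ only even powers of y.
(c) Reading off the gridlines: it crosses the y-axis at the gridline y = 0; one z-axis crossing is at z = 0; it crosses the x-axis at the gridline x = 0.
(d) The integer polynomial consistent with all of this is the stated p.

x^2 + 3*y^2 + 2*z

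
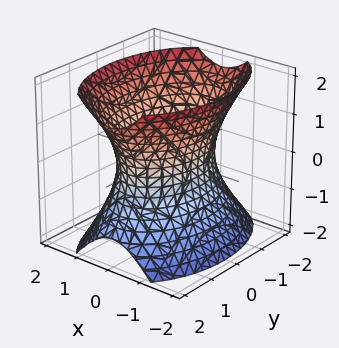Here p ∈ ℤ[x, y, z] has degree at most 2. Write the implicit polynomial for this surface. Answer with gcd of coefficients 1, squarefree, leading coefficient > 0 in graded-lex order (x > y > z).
(a) Degree: one connected sheet with a waist; a quadric, so deg p = 2.
(b) Symmetries: mirror symmetry y ↦ −y ⇒ only even powers of y; the z ↦ −z reflection is a symmetry, so z appears only in even powers; mirror symmetry x ↦ −x ⇒ only even powers of x.
(c) From the axis intercepts and sections: no z-intercept at any integer in the box; among the integer gridlines, it crosses the x-axis at x ∈ {-1, 1}.
(d) Assembling these constraints gives the stated polynomial.

2*x^2 + y^2 - z^2 - 2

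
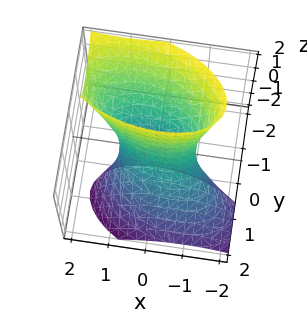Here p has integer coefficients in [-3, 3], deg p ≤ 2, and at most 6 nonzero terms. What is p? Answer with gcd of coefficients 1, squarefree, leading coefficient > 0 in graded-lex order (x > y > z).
x^2 + x*y + 3*y^2 + 3*y*z - 1

(a) deg p = 2.
(b) Against the integer gridlines: the surface avoids every integer z-axis point in the box; the x-axis gridline crossings are at x ∈ {-1, 1}.
(c) Fitting integer coefficients to these (and the overall shape) gives p.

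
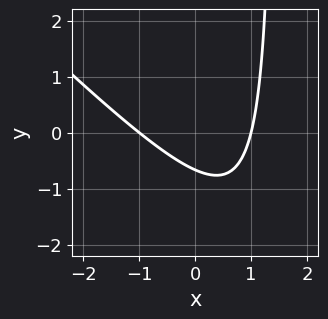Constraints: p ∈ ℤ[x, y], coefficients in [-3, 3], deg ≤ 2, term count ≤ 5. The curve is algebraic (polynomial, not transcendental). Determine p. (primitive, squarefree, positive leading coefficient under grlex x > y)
First, deg p = 2. A generic line meets the curve in up to 2 points.
Then, against the integer gridlines: among the integer gridlines, it crosses the x-axis at x ∈ {-1, 1}.
Finally, assembling these constraints gives the stated polynomial.

2*x^2 + 2*x*y - 3*y - 2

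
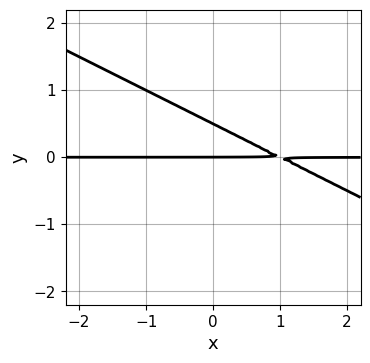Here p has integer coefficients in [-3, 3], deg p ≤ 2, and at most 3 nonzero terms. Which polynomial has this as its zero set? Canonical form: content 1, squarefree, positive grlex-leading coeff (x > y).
x*y + 2*y^2 - y

The degree is 2 — a generic line meets the curve in up to 2 points.
Against the integer gridlines: the visible x-axis segment lies entirely on the curve; it meets the y-axis at y = 0 (among the integer gridlines).
Assembling these constraints gives the stated polynomial.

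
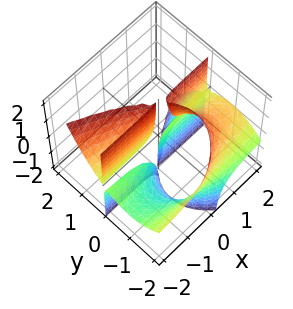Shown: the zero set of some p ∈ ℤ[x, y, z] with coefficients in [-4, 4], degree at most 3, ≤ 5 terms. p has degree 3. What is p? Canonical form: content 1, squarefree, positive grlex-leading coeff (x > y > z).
1. There are 3 components. They look like related sheets of one shape, so recover p as a whole.
2. deg p = 3. No degree-2 surface has this shape.
3. Reading off the gridlines: it meets the y-axis at y = -2 (among the integer gridlines); the visible x-axis segment lies entirely on the surface; the visible z-axis segment lies entirely on the surface.
4. Solving for integer coefficients yields p as stated.

x*y*z + y^3 + 2*y^2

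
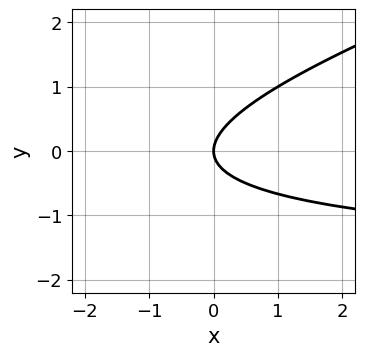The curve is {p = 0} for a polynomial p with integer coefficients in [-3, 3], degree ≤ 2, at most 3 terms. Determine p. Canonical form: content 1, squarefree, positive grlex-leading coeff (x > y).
x*y - 3*y^2 + 2*x

First, deg p = 2. The shape is more complex than any degree-1 curve.
Then, against the integer gridlines: one y-axis crossing is at y = 0; it crosses the x-axis at the gridline x = 0.
Finally, solving for integer coefficients yields p as stated.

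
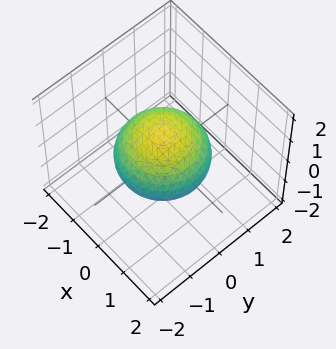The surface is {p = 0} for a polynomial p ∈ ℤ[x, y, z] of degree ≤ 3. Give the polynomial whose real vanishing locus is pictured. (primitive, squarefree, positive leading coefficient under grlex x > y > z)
2*x^2 + 2*y^2 + 3*z^2 - 3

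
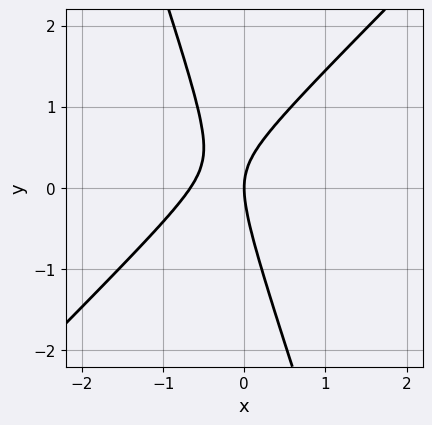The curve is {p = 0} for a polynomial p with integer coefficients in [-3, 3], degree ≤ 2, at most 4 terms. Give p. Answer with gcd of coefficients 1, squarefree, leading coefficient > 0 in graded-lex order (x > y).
3*x^2 - 2*x*y - y^2 + 2*x

The degree is 2 — no degree-1 curve has this shape.
From the visible intercepts: it crosses the y-axis at the gridline y = 0; one x-axis crossing is at x = 0.
These observations pin down the coefficients.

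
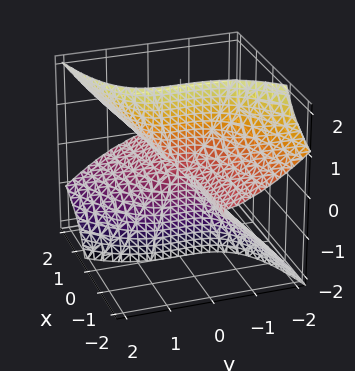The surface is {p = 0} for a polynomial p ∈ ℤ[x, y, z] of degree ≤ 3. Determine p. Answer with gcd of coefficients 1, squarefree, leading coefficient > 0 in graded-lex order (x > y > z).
(a) Degree: a generic line meets the surface in up to 3 points, so deg p = 3.
(b) Checking where it meets the axes: one y-axis crossing is at y = 0; every point of the x-axis in the box is on the surface; every point of the z-axis in the box is on the surface.
(c) Assembling these constraints gives the stated polynomial.

x*y*z - 2*x*z^2 + y^3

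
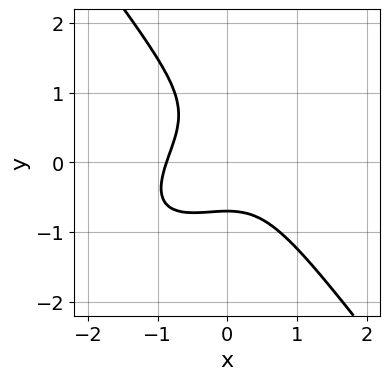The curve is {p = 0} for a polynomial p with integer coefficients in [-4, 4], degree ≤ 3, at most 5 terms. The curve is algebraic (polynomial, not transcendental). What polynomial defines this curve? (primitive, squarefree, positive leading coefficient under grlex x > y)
1. Degree: no degree-2 curve has this shape, so deg p = 3.
2. Matching integer coefficients to the picture gives p.

3*x^3 - 3*x^2*y + 3*y^3 - 2*y^2 + 2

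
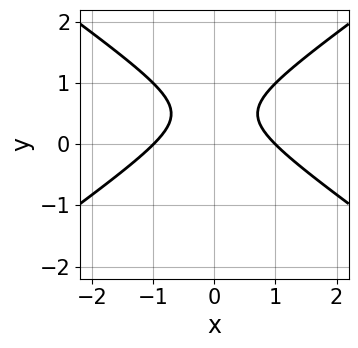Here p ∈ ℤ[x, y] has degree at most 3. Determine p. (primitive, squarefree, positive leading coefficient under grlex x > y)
First, degree: the shape is more complex than any degree-1 curve, so deg p = 2.
Next, symmetries: the x ↦ −x reflection is a symmetry, so x appears only in even powers.
Then, against the integer gridlines: among the integer gridlines, it crosses the x-axis at x ∈ {-1, 1}; no y-intercept at any integer in the box.
Finally, solving for integer coefficients yields p as stated.

x^2 - 2*y^2 + 2*y - 1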